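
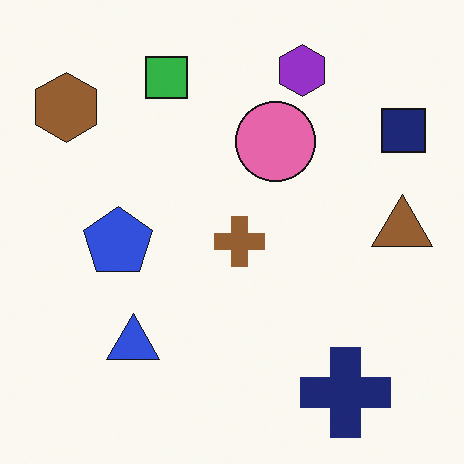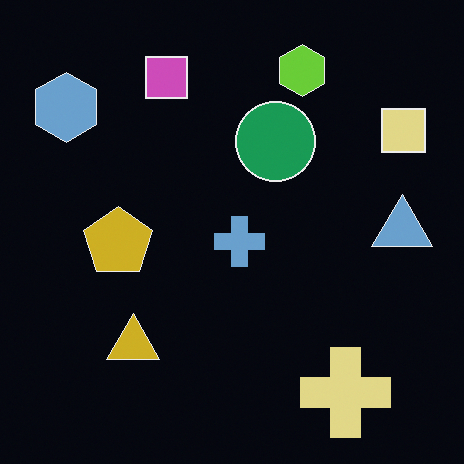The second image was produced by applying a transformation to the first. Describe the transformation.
The image was color-inverted (negative).

The light background has become dark and every shape's color is its complement — a photographic negative.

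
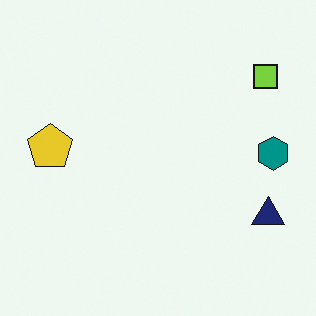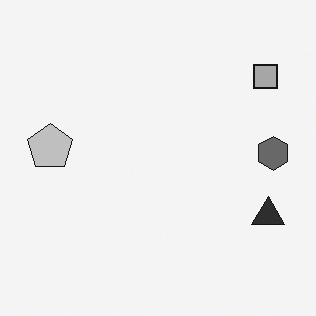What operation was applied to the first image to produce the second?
Converted to grayscale.

All color is removed — every shape is now a shade of grey.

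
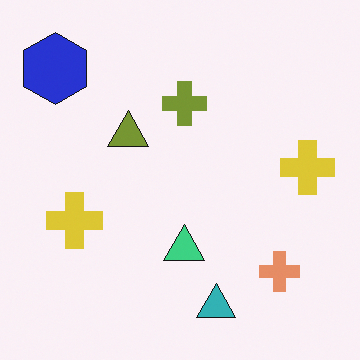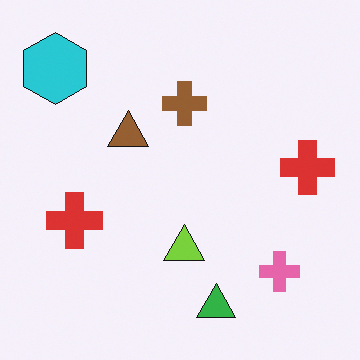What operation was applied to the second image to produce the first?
The image was hue-shifted by a small amount.

Every shape's color has rotated by the same amount around the hue wheel — a uniform hue shift.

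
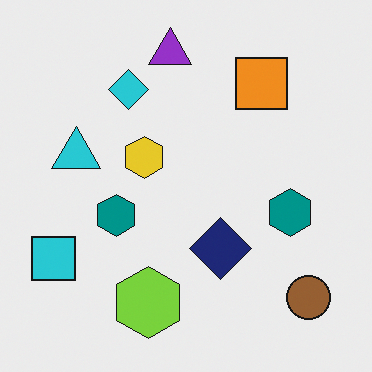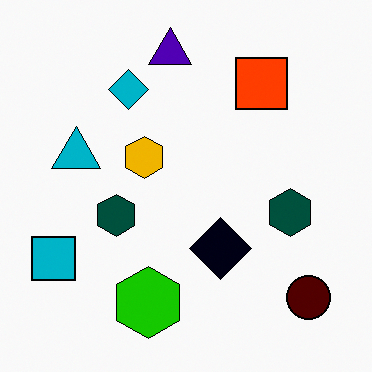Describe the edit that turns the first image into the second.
The transformation is: given much higher contrast.

Tones are pushed away from mid-grey across the whole image — a global contrast change.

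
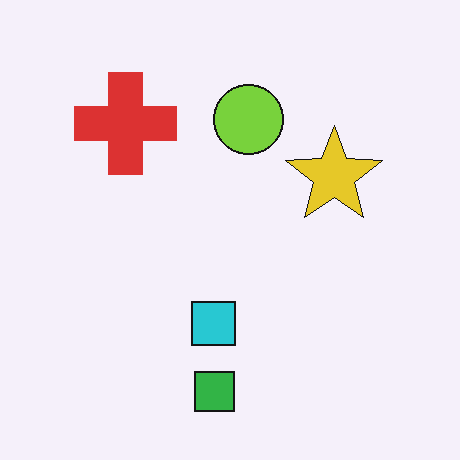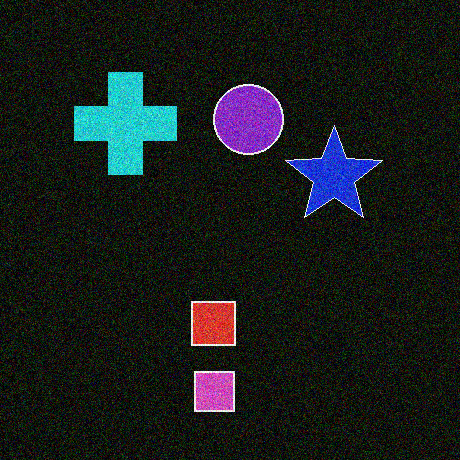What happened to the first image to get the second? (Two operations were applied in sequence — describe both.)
Degraded with moderate additive noise, then color-inverted (negative).

Random speckle covers the whole image, including the flat background. The light background has become dark and every shape's color is its complement — a photographic negative.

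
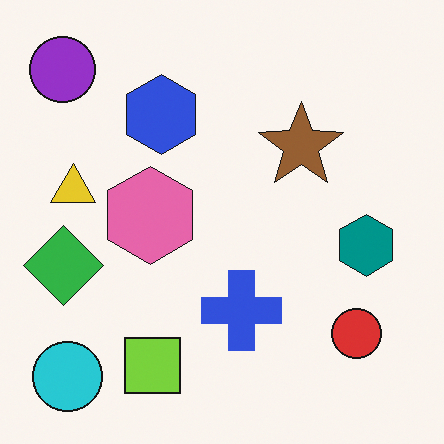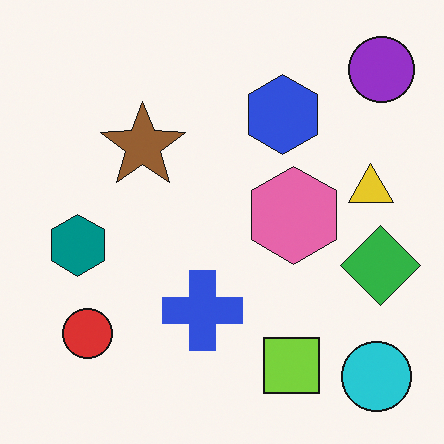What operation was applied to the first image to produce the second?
This is the original image flipped horizontally (left ↔ right).

The purple circle is in the top-left of the first image and the top-right of the second — shapes on opposite sides of the vertical midline have swapped in a mirror flip.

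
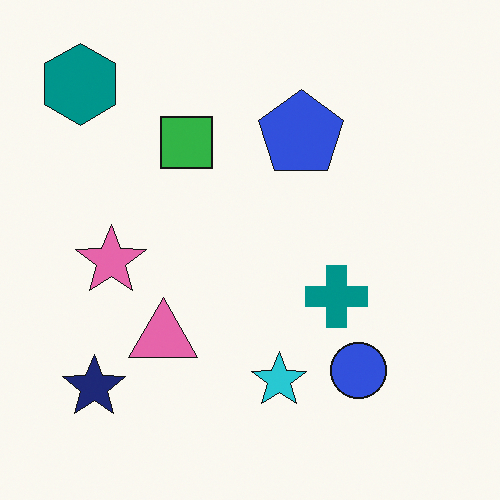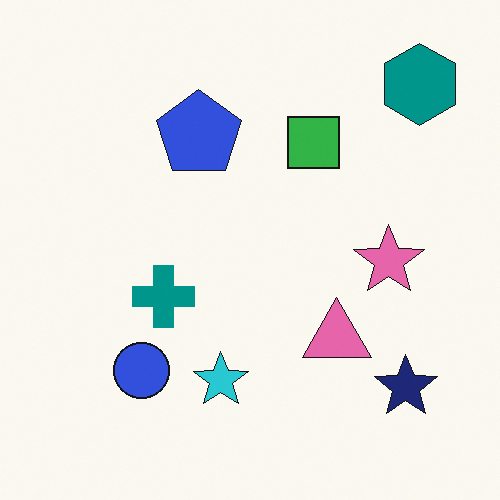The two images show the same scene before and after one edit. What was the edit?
This is the original image flipped horizontally (left ↔ right).

The teal hexagon is in the top-left of the first image and the top-right of the second — shapes on opposite sides of the vertical midline have swapped in a mirror flip.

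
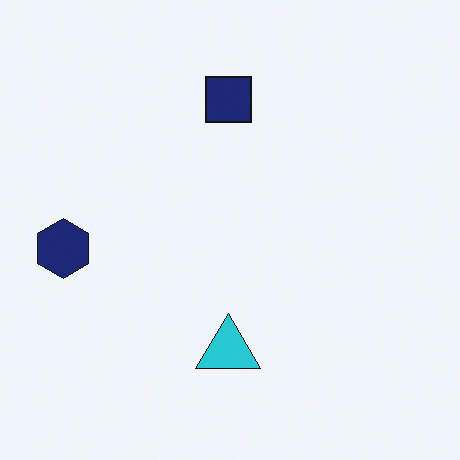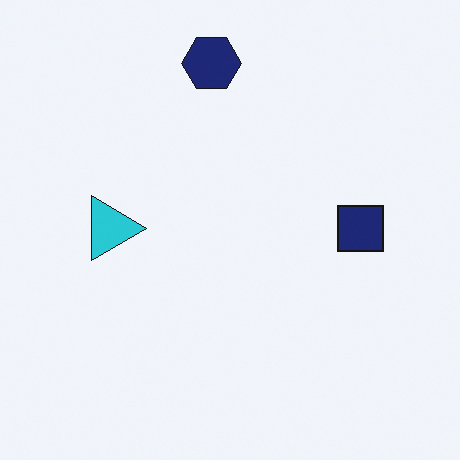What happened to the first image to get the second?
The transformation is: rotated 90° clockwise.

The navy hexagon sits in the left of the first image and the top of the second — consistent with a whole-image 90° clockwise rotation.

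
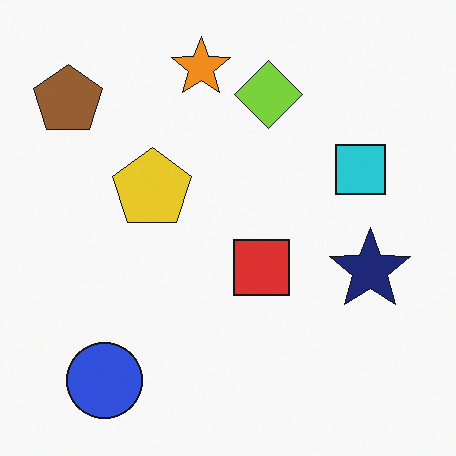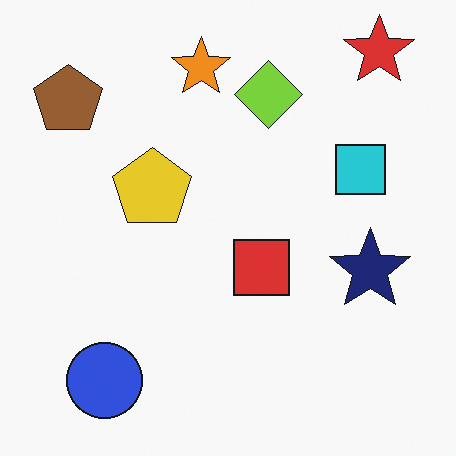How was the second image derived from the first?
Overlaid with an additional red star.

A red star appears in the second image that is absent from the first.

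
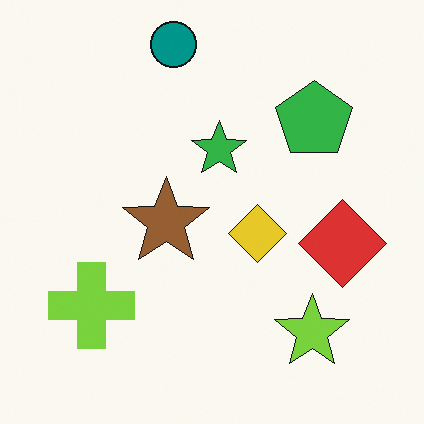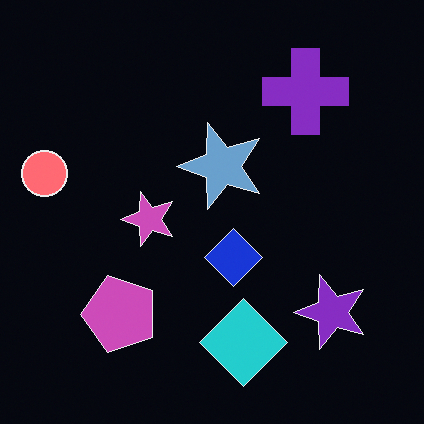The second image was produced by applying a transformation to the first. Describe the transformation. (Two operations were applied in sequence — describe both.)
The transformation is: transposed (reflected across the top-left ↔ bottom-right diagonal), then color-inverted (negative).

Shapes have swapped their row and column positions — what was in the top-right is now in the bottom-left — a diagonal reflection. The light background has become dark and every shape's color is its complement — a photographic negative.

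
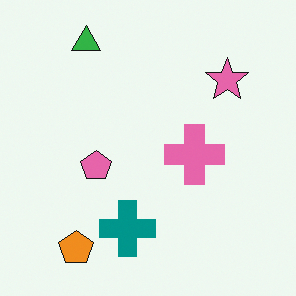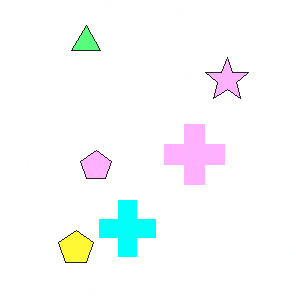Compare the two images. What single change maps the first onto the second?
The second image is the first noticeably brightened.

Every pixel — background and shapes alike — is uniformly brightened.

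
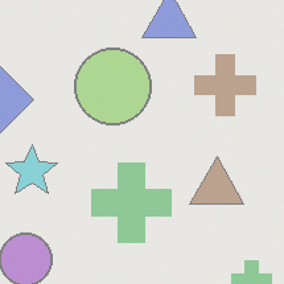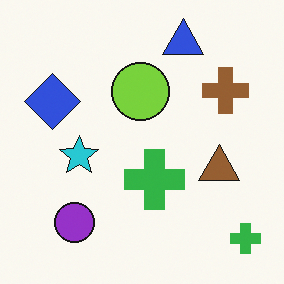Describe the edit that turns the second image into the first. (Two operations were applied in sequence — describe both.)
The image was cropped to a modestly smaller region and rescaled, then given much lower contrast.

The visible shapes are larger and the field of view is narrower; shapes near the original edges may be partly or wholly outside the frame — a crop-and-rescale. Tones are pushed toward mid-grey across the whole image — a global contrast change.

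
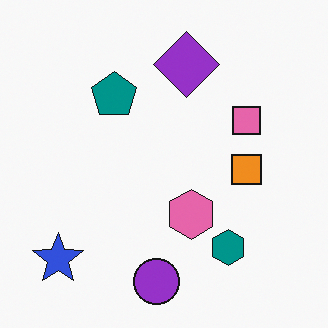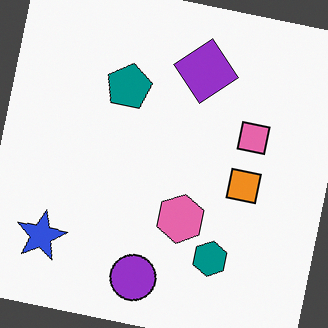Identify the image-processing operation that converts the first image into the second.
The second image is the first rotated clockwise by a small amount.

Every shape is tilted by the same angle and the image corners show triangular fill wedges — a whole-image rotation by a non-right angle.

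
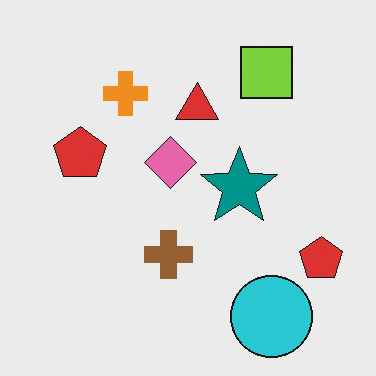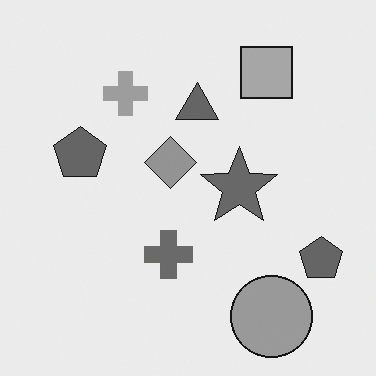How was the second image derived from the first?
This is the original image converted to grayscale.

All color is removed — every shape is now a shade of grey.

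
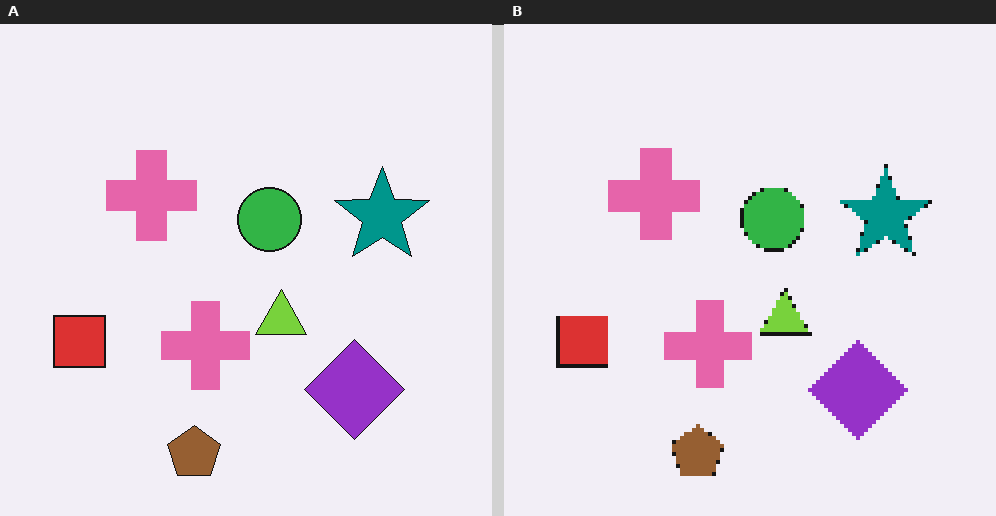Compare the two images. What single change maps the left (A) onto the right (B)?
It was mildly pixelated.

Shapes are reduced to large square blocks; fine edges and outlines are lost — a downscale-then-upscale (mosaic) effect.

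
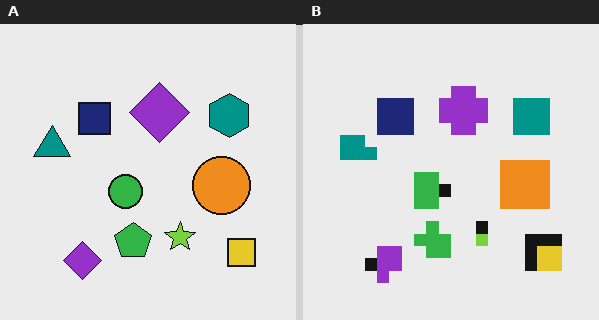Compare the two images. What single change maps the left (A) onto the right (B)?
The transformation is: coarsely pixelated.

Shapes are reduced to large square blocks; fine edges and outlines are lost — a downscale-then-upscale (mosaic) effect.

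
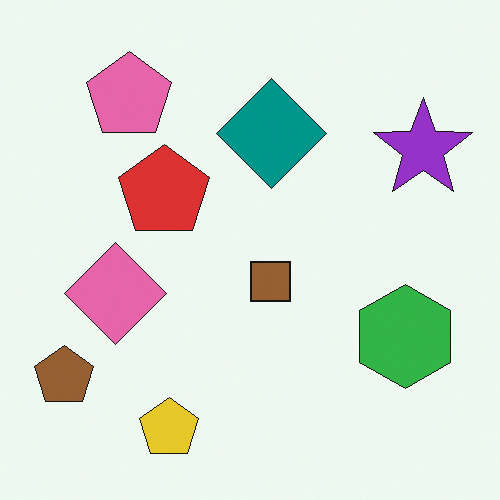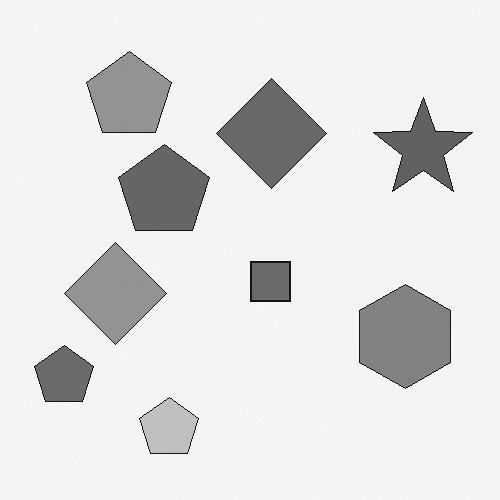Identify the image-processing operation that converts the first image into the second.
The transformation is: converted to grayscale.

All color is removed — every shape is now a shade of grey.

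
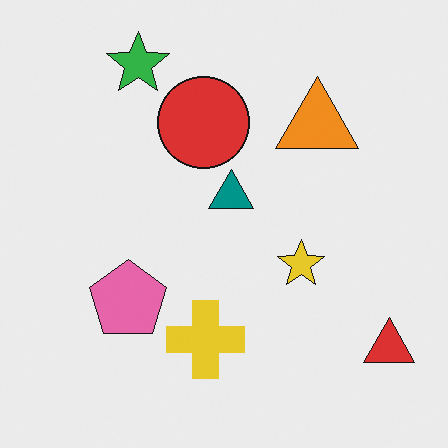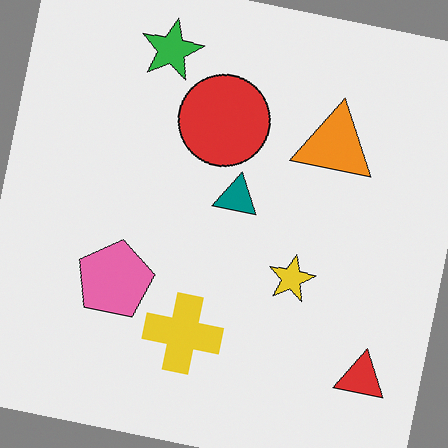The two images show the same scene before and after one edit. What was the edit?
This is the original image rotated clockwise by a few degrees.

Every shape is tilted by the same angle and the image corners show triangular fill wedges — a whole-image rotation by a non-right angle.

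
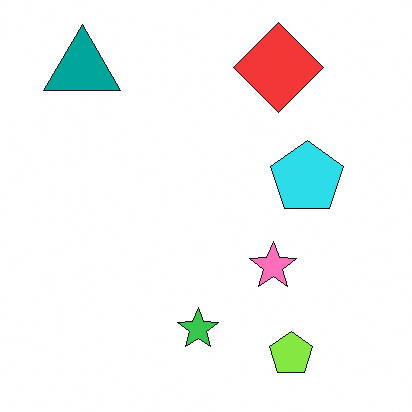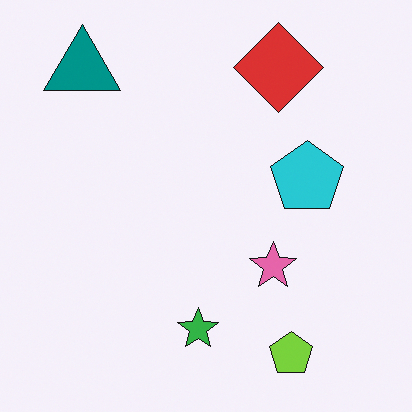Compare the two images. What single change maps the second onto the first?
The image was slightly brightened.

Every pixel — background and shapes alike — is uniformly brightened.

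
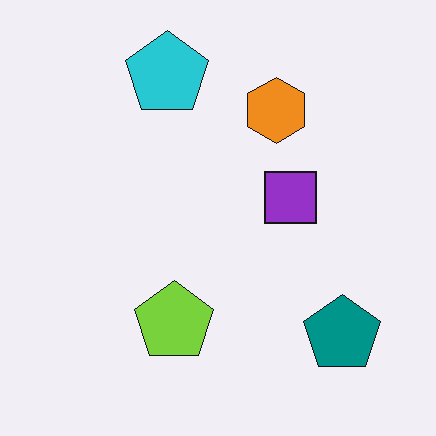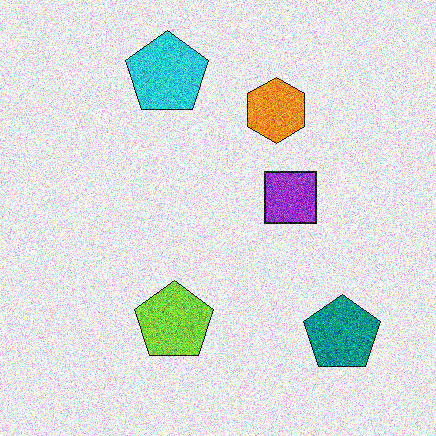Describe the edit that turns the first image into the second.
The image was degraded with heavy additive noise.

Random speckle covers the whole image, including the flat background.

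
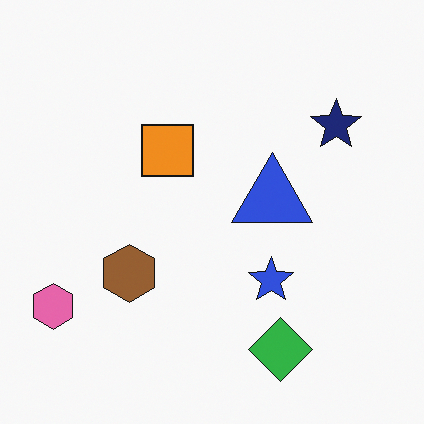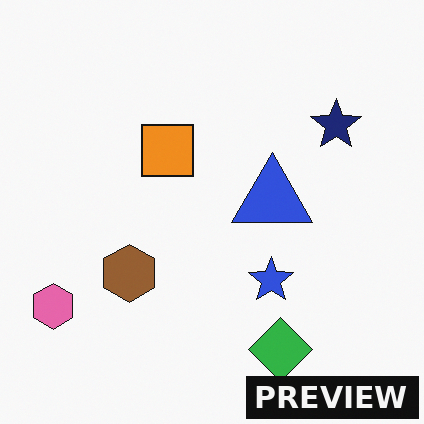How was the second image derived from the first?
Watermarked with the text "PREVIEW" in the lower-right corner.

A dark label reading "PREVIEW" appears in the lower-right corner.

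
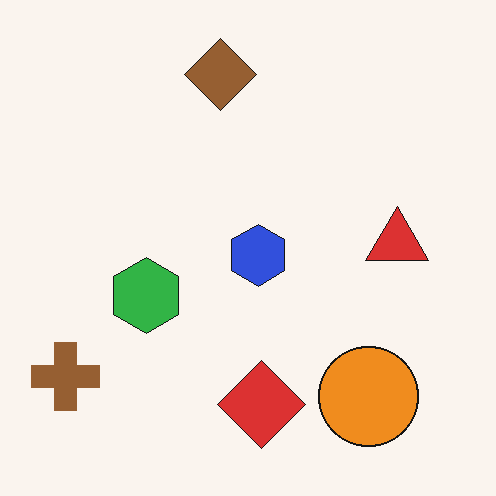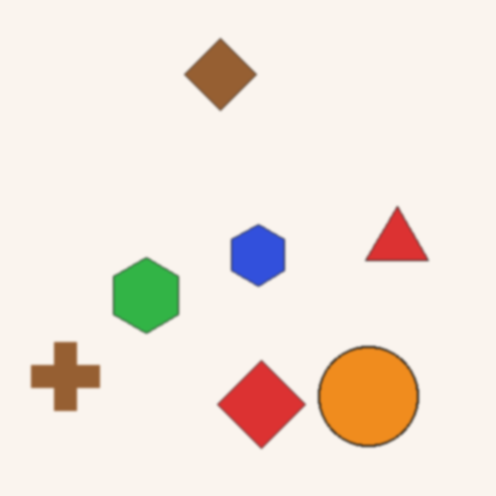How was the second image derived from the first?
It was slightly softened.

Shape edges and outlines are uniformly softened across the whole image.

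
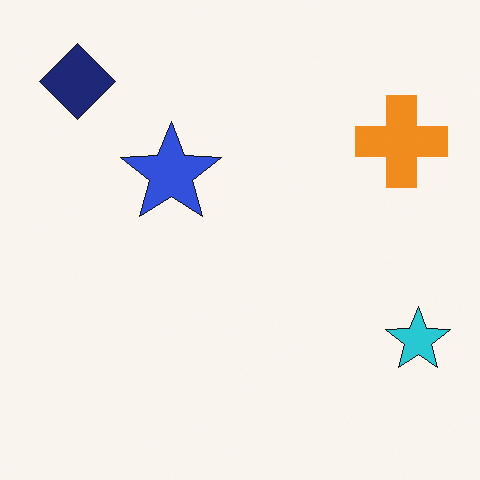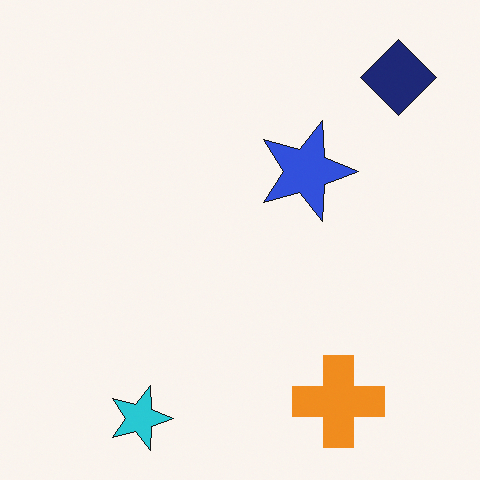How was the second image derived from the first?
The transformation is: rotated 90° clockwise.

The navy diamond sits in the top-left of the first image and the top-right of the second — consistent with a whole-image 90° clockwise rotation.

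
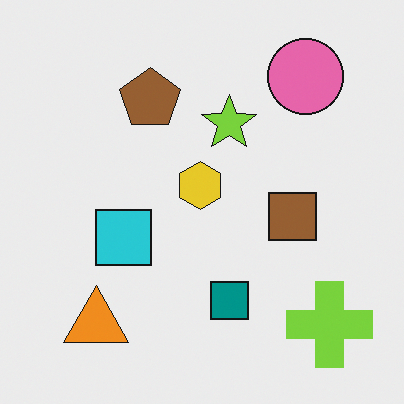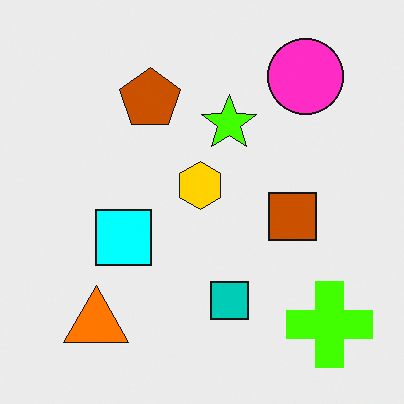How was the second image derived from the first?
The second image is the first heavily oversaturated.

All colors are more vivid — a global saturation change.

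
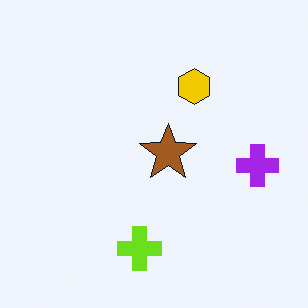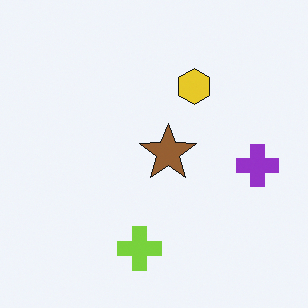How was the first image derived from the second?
The image was slightly oversaturated.

All colors are more vivid — a global saturation change.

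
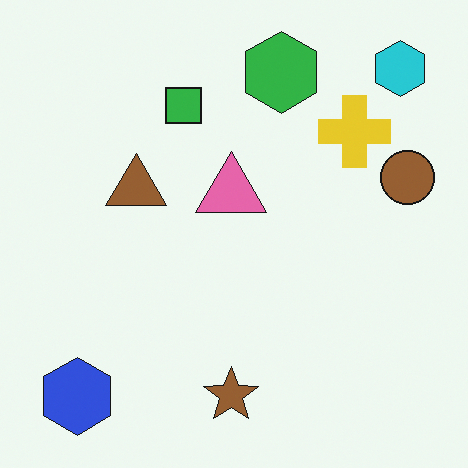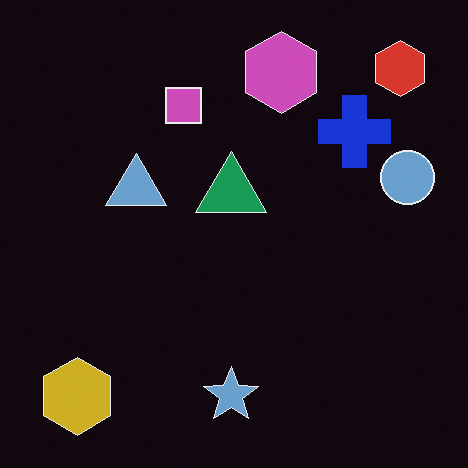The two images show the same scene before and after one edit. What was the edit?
The image was color-inverted (negative).

The light background has become dark and every shape's color is its complement — a photographic negative.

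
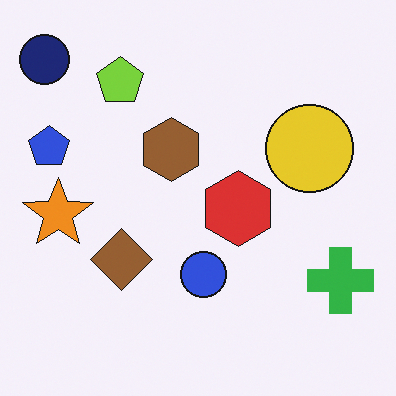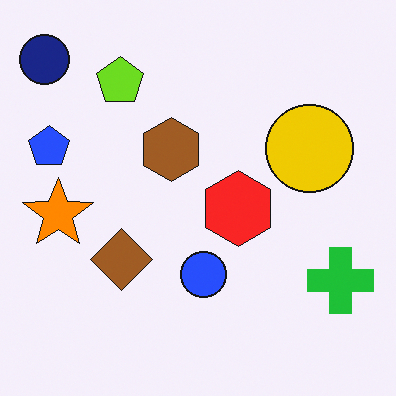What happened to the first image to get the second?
The image was slightly oversaturated.

All colors are more vivid — a global saturation change.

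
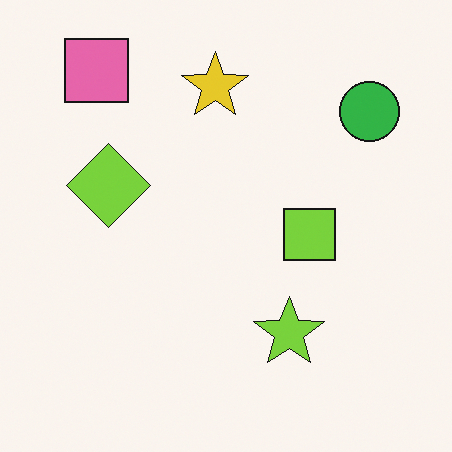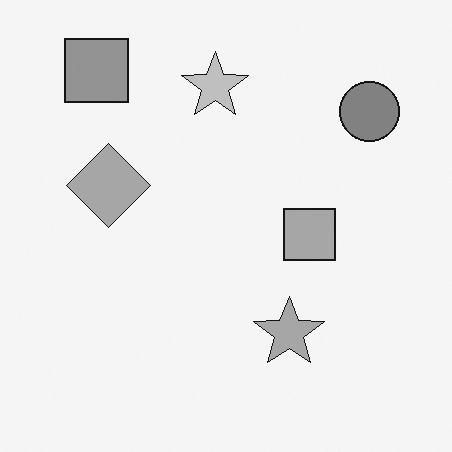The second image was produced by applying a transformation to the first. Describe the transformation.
Converted to grayscale.

All color is removed — every shape is now a shade of grey.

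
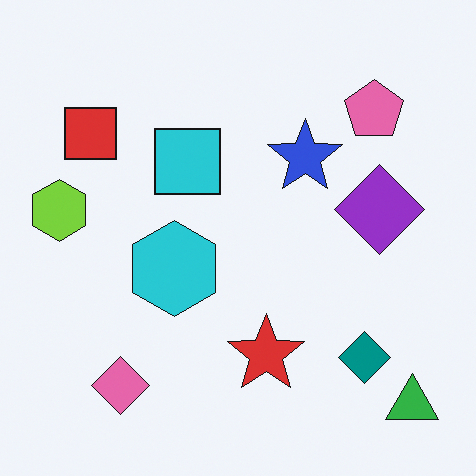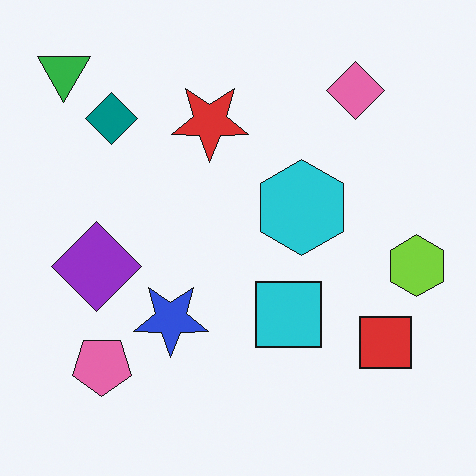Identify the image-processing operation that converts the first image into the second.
This is the original image rotated 180°.

The green triangle sits in the bottom-right of the first image and the top-left of the second — consistent with a whole-image 180° rotation.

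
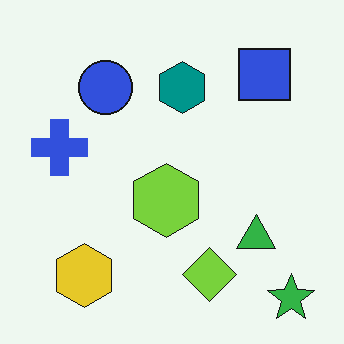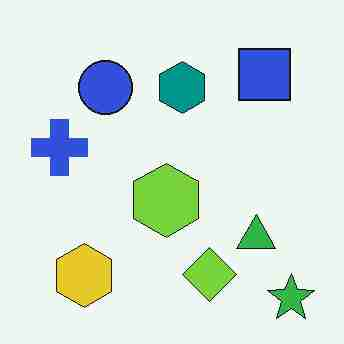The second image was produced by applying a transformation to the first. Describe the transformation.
The image was degraded with heavy JPEG compression.

Blocky 8×8 compression artifacts appear around shape edges and the flat background shows ringing — characteristic JPEG degradation.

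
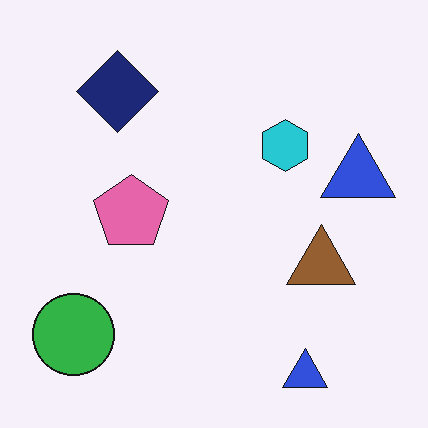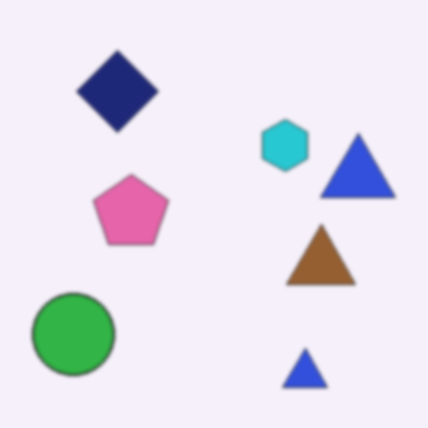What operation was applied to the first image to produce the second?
This is the original image lightly blurred.

Shape edges and outlines are uniformly softened across the whole image.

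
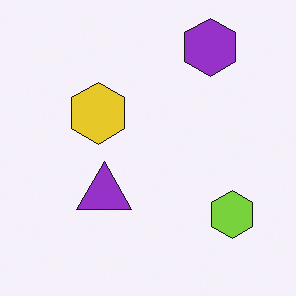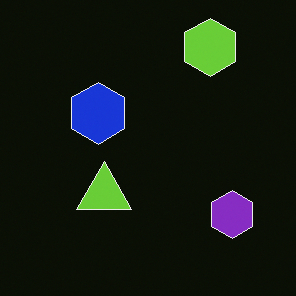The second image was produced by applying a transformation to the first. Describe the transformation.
The transformation is: color-inverted (negative).

The light background has become dark and every shape's color is its complement — a photographic negative.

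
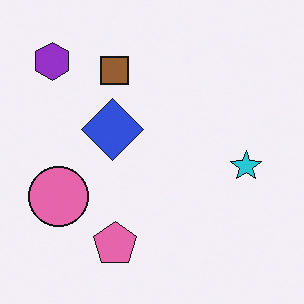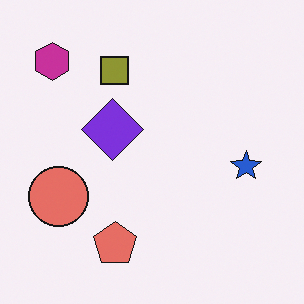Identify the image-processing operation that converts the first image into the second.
The second image is the first hue-shifted by a small amount.

Every shape's color has rotated by the same amount around the hue wheel — a uniform hue shift.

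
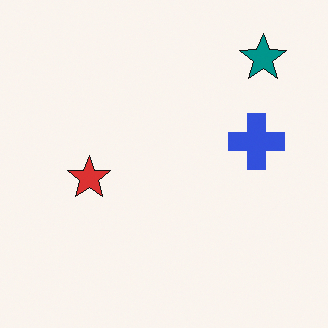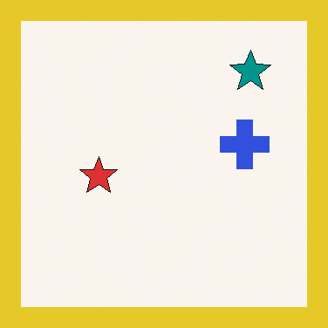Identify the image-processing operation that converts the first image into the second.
The transformation is: framed with a yellow border.

A solid yellow frame runs around the edge of the second image, with the content slightly shrunk inside it.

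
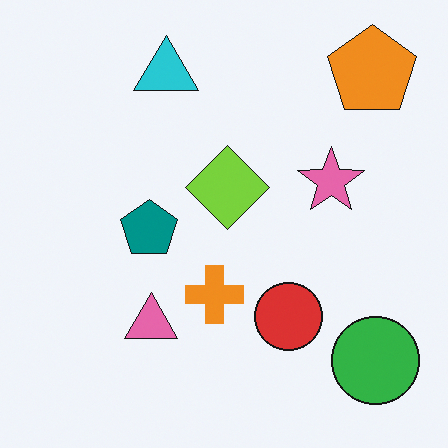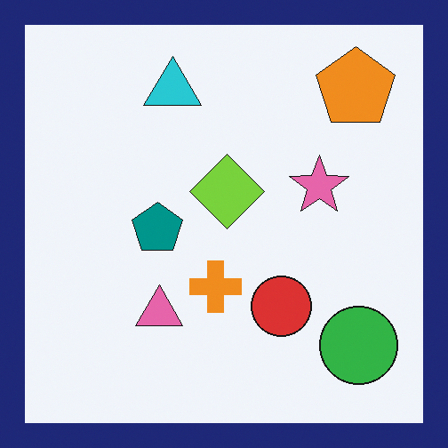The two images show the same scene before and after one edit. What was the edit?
The image was framed with a navy border.

A solid navy frame runs around the edge of the second image, with the content slightly shrunk inside it.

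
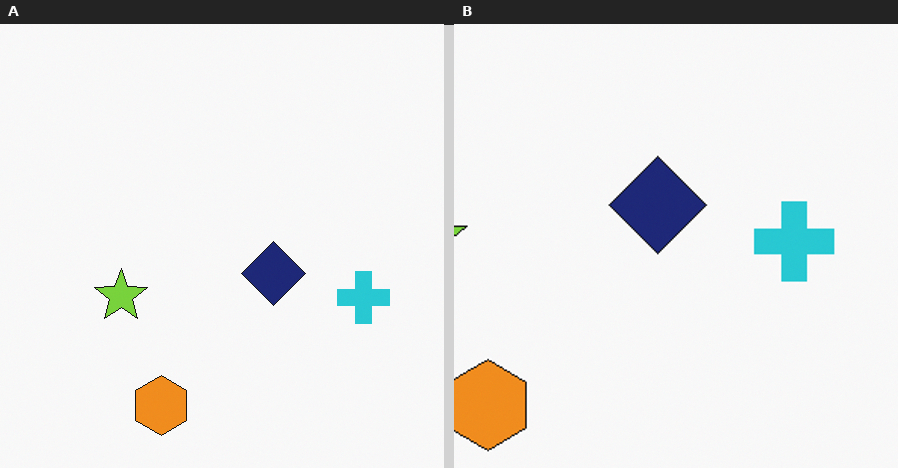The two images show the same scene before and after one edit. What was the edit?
This is the original image cropped to a modestly smaller region and rescaled.

The visible shapes are larger and the field of view is narrower; shapes near the original edges may be partly or wholly outside the frame — a crop-and-rescale.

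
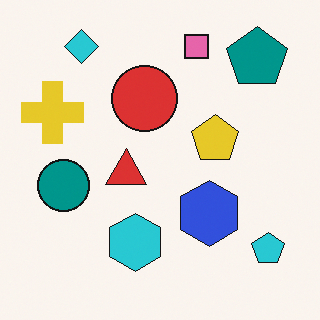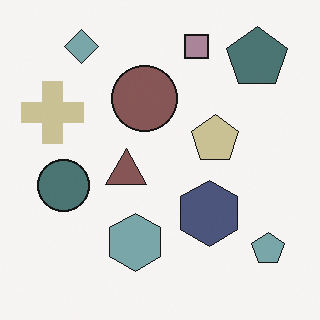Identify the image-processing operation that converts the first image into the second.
This is the original image made much more muted (saturation change).

All colors are more muted and greyish — a global saturation change.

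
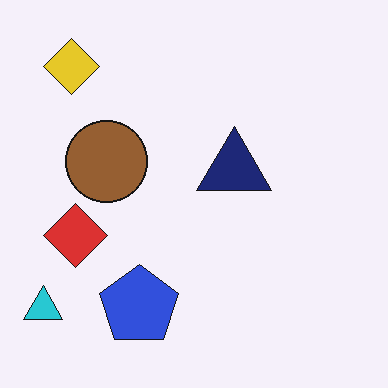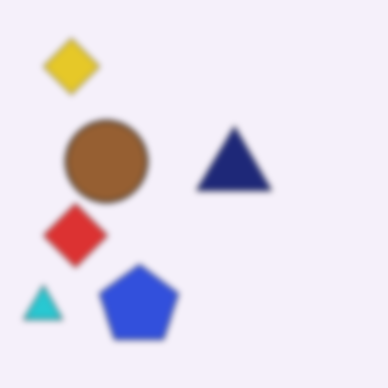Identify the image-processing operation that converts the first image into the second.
This is the original image moderately blurred.

Shape edges and outlines are uniformly softened across the whole image.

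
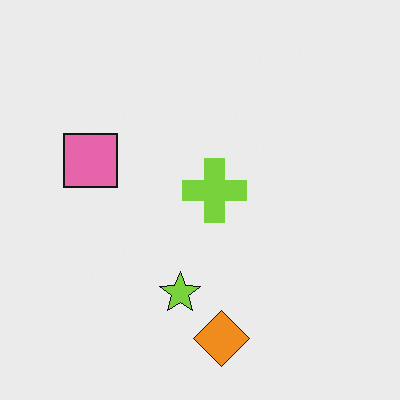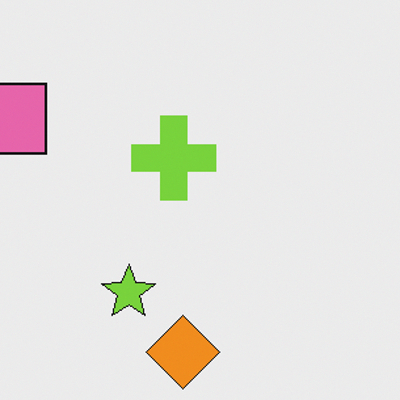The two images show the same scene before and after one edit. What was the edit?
The transformation is: cropped to a modestly smaller region and rescaled.

The visible shapes are larger and the field of view is narrower; shapes near the original edges may be partly or wholly outside the frame — a crop-and-rescale.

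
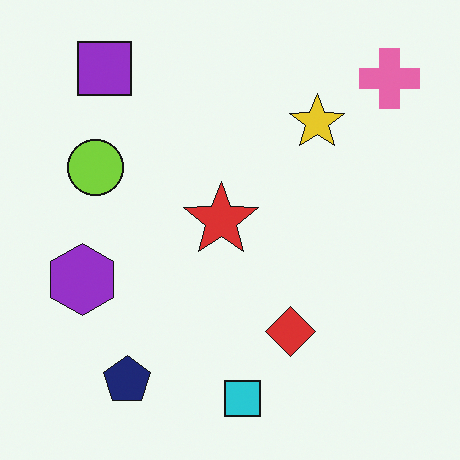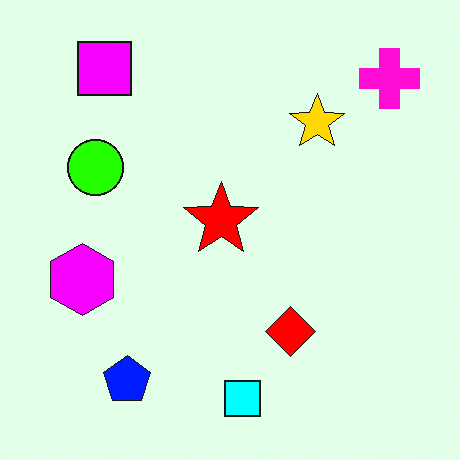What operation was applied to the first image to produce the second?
It was made much more vivid (saturation change).

All colors are more vivid — a global saturation change.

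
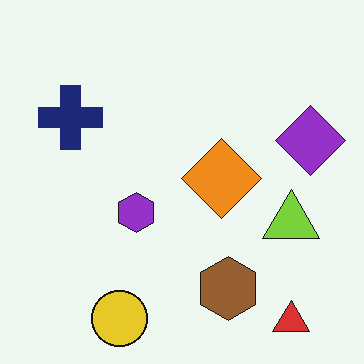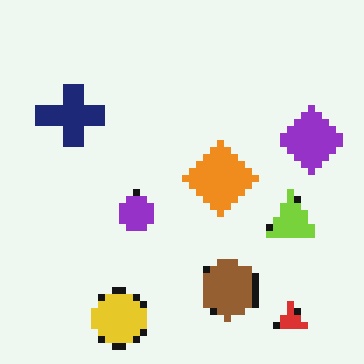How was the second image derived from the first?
The transformation is: pixelated into visible square blocks.

Shapes are reduced to large square blocks; fine edges and outlines are lost — a downscale-then-upscale (mosaic) effect.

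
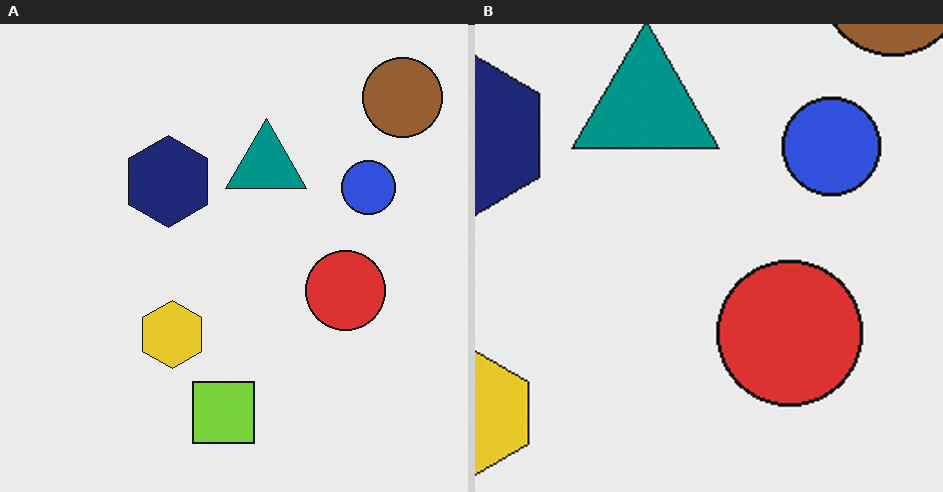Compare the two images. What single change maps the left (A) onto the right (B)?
The image was cropped to a noticeably smaller region and rescaled.

The visible shapes are larger and the field of view is narrower; shapes near the original edges may be partly or wholly outside the frame — a crop-and-rescale.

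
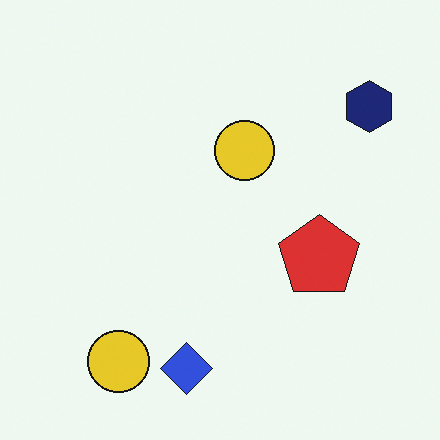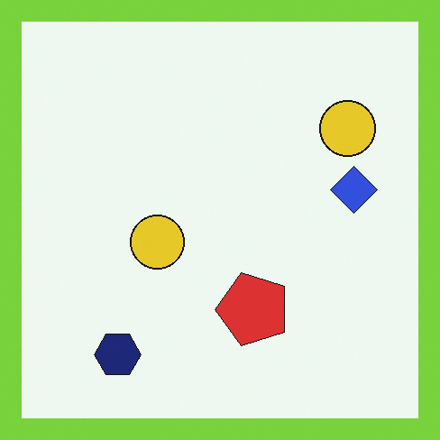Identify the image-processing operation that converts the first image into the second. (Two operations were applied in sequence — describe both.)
It was transposed (reflected across the top-left ↔ bottom-right diagonal), then framed with a lime border.

Shapes have swapped their row and column positions — what was in the top-right is now in the bottom-left — a diagonal reflection. A solid lime frame runs around the edge of the second image, with the content slightly shrunk inside it.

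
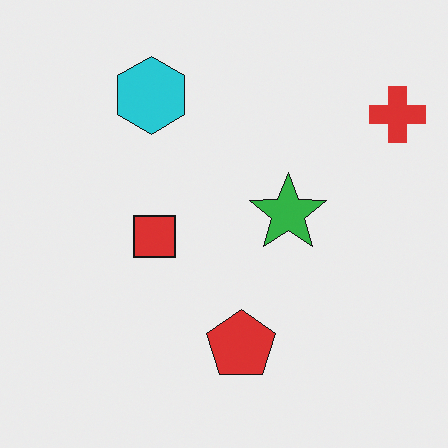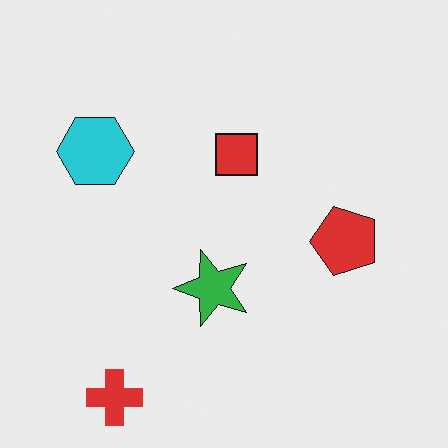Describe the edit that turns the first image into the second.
It was transposed (reflected across the top-left ↔ bottom-right diagonal).

Shapes have swapped their row and column positions — what was in the top-right is now in the bottom-left — a diagonal reflection.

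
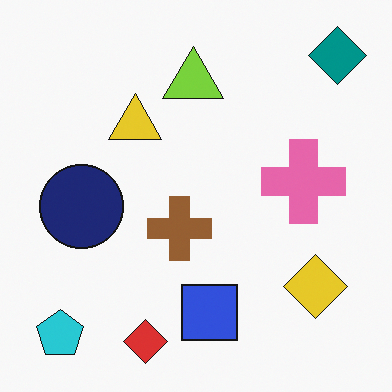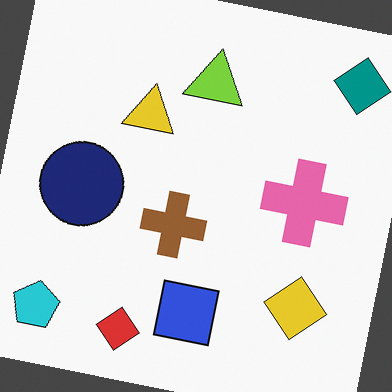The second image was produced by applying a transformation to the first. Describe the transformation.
This is the original image rotated clockwise by a slight angle.

Every shape is tilted by the same angle and the image corners show triangular fill wedges — a whole-image rotation by a non-right angle.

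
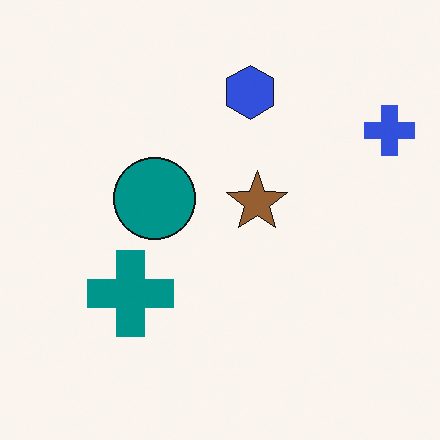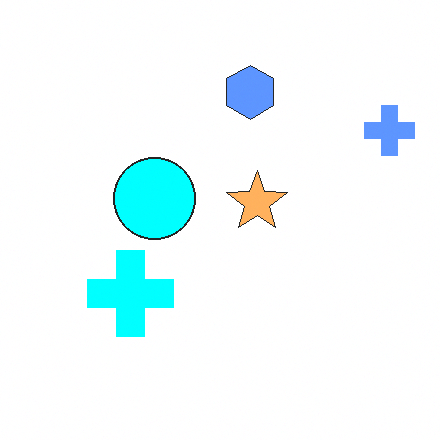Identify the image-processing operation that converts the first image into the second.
The second image is the first substantially brightened.

Every pixel — background and shapes alike — is uniformly brightened.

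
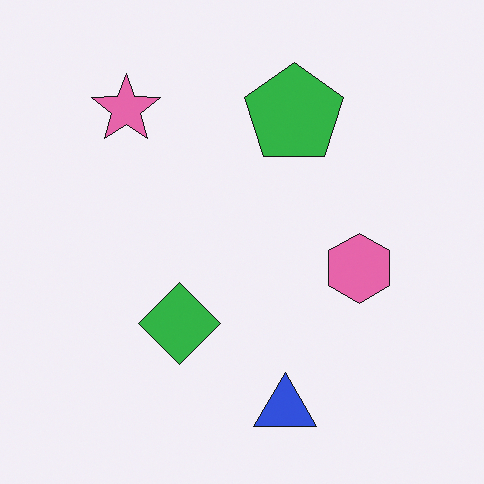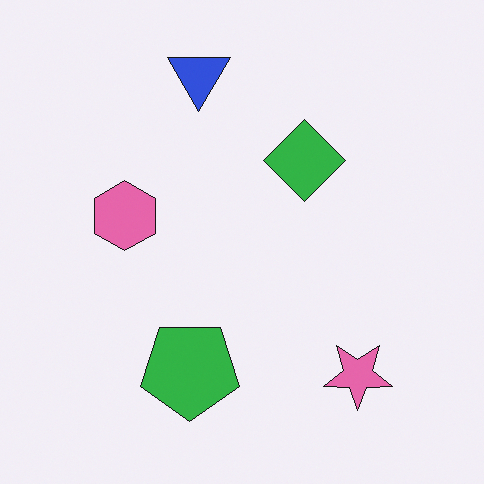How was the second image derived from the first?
The transformation is: rotated 180°.

The pink star sits in the top-left of the first image and the bottom-right of the second — consistent with a whole-image 180° rotation.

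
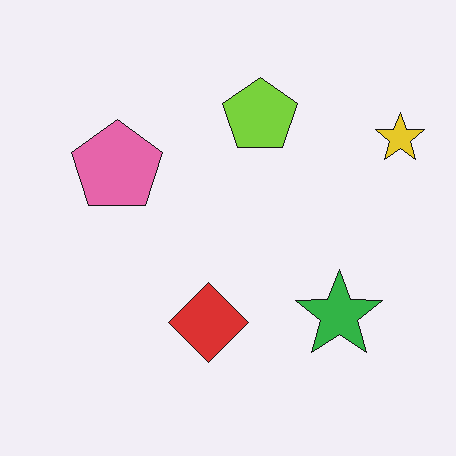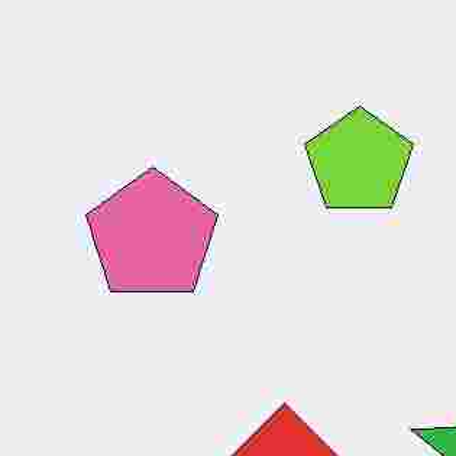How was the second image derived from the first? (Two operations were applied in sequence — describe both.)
It was degraded with heavy JPEG compression, then cropped to a modestly smaller region and rescaled.

Blocky 8×8 compression artifacts appear around shape edges and the flat background shows ringing — characteristic JPEG degradation. The visible shapes are larger and the field of view is narrower; shapes near the original edges may be partly or wholly outside the frame — a crop-and-rescale.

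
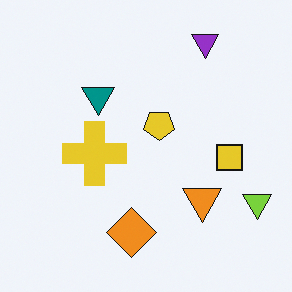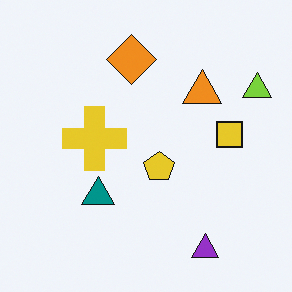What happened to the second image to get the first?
The first image is the second flipped vertically (top ↔ bottom).

The purple triangle is in the bottom-right of the second image and the top-right of the first — shapes on opposite sides of the horizontal midline have swapped in a mirror flip.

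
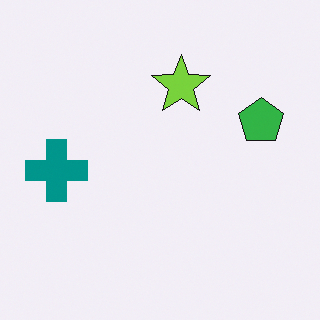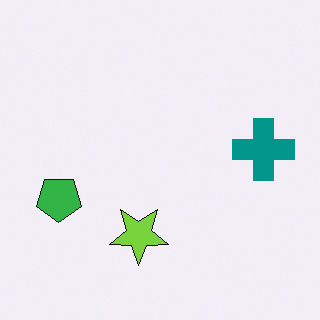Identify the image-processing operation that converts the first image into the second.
This is the original image rotated 180°.

The green pentagon sits in the right of the first image and the left of the second — consistent with a whole-image 180° rotation.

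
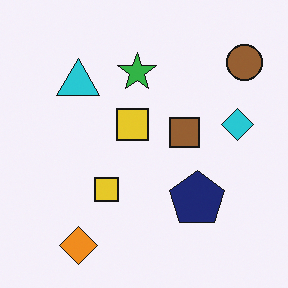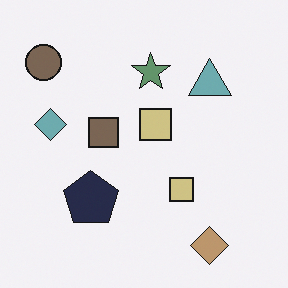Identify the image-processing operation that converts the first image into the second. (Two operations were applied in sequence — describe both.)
It was flipped horizontally (left ↔ right), then heavily desaturated.

The brown circle is in the top-right of the first image and the top-left of the second — shapes on opposite sides of the vertical midline have swapped in a mirror flip. All colors are more muted and greyish — a global saturation change.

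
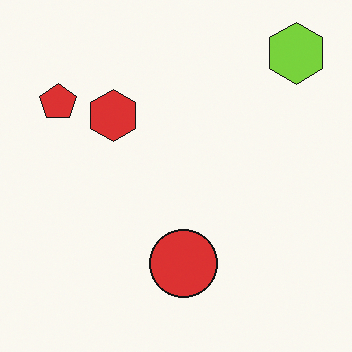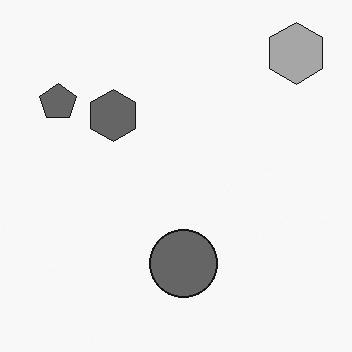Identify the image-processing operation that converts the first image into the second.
The transformation is: converted to grayscale.

All color is removed — every shape is now a shade of grey.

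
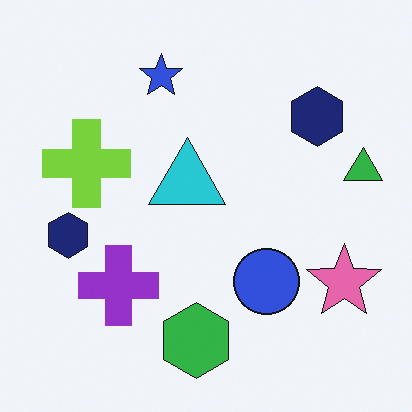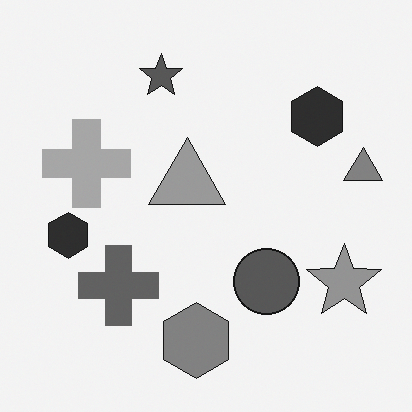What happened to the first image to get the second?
This is the original image converted to grayscale.

All color is removed — every shape is now a shade of grey.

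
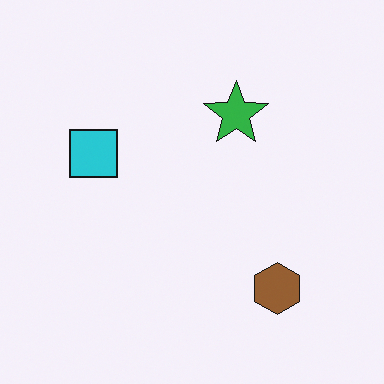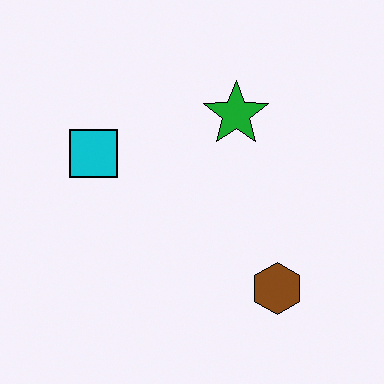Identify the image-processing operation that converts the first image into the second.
The second image is the first given slightly increased contrast.

Tones are pushed away from mid-grey across the whole image — a global contrast change.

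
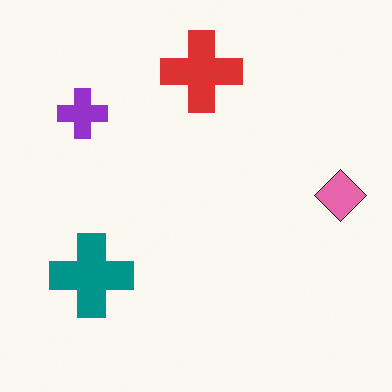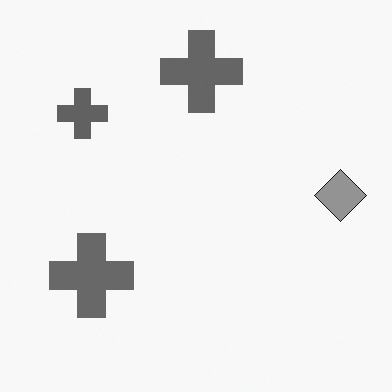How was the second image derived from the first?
The transformation is: converted to grayscale.

All color is removed — every shape is now a shade of grey.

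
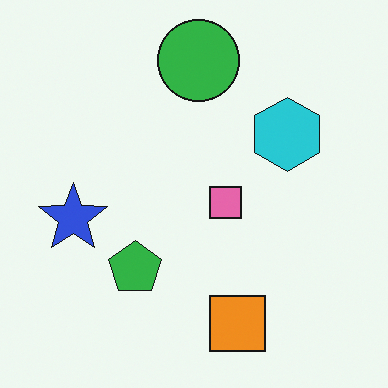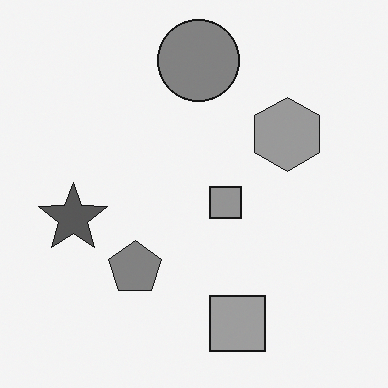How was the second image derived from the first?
This is the original image converted to grayscale.

All color is removed — every shape is now a shade of grey.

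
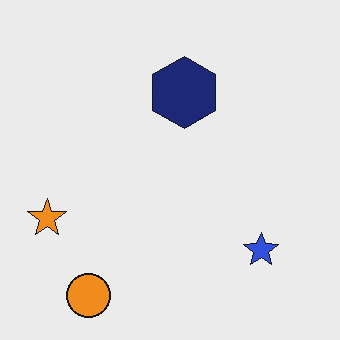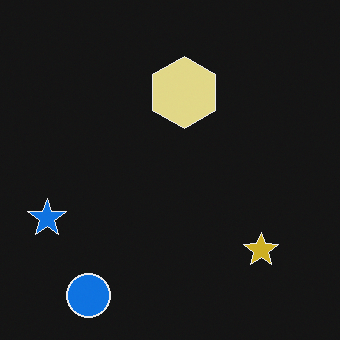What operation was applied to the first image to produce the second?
Color-inverted (negative).

The light background has become dark and every shape's color is its complement — a photographic negative.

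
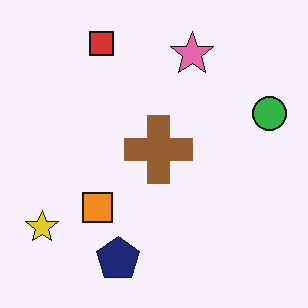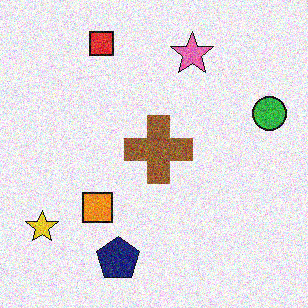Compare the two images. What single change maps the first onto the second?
The image was degraded with a thick layer of grain.

Random speckle covers the whole image, including the flat background.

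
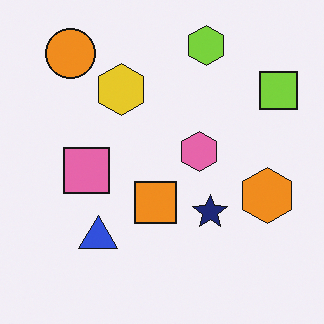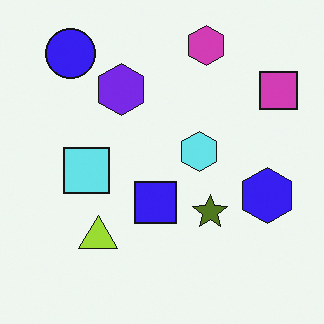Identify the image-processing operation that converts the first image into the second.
It was hue-shifted through roughly half the color wheel.

Every shape's color has rotated by the same amount around the hue wheel — a uniform hue shift.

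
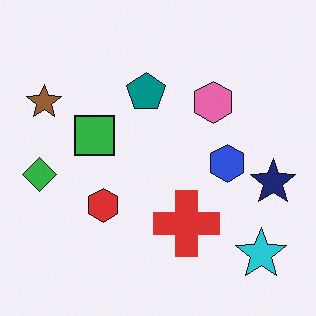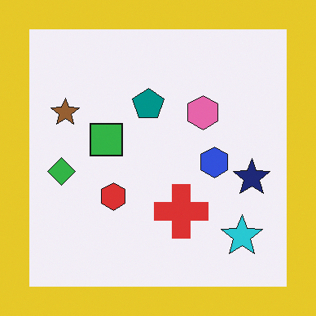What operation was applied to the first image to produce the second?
The second image is the first framed with a yellow border.

A solid yellow frame runs around the edge of the second image, with the content slightly shrunk inside it.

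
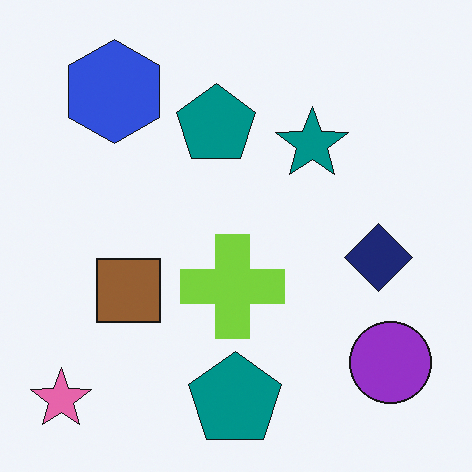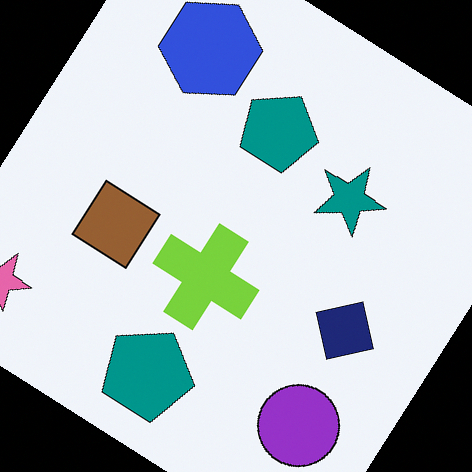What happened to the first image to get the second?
The transformation is: rotated clockwise by a large amount — several tens of degrees.

Every shape is tilted by the same angle and the image corners show triangular fill wedges — a whole-image rotation by a non-right angle.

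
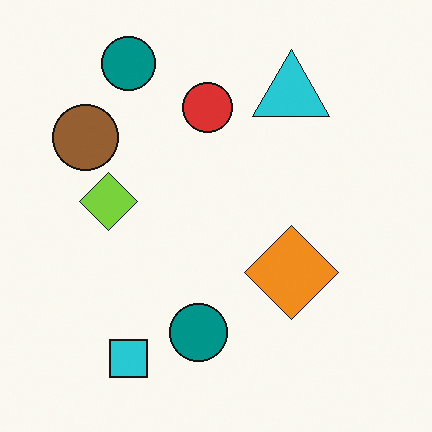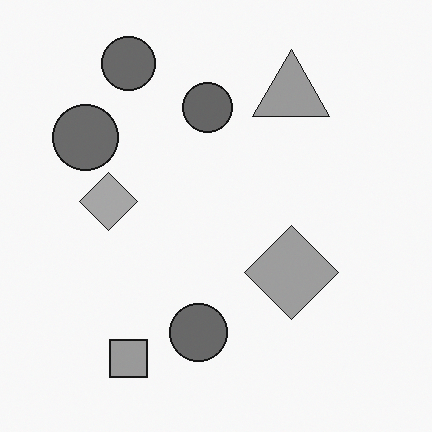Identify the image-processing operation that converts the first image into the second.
Converted to grayscale.

All color is removed — every shape is now a shade of grey.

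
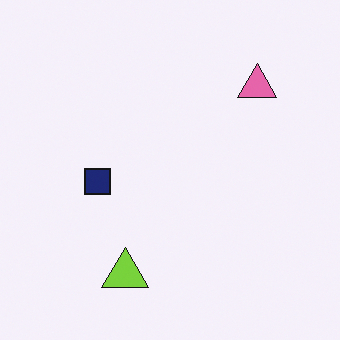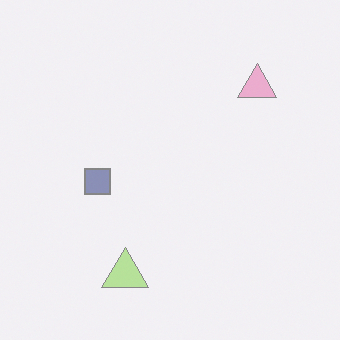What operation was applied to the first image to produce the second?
It was washed out (contrast reduced).

Tones are pushed toward mid-grey across the whole image — a global contrast change.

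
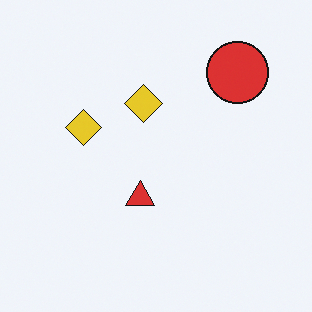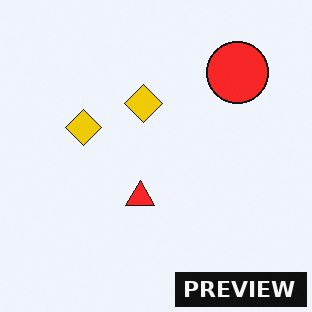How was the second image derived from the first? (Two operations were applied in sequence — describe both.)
It was slightly oversaturated, then watermarked with the text "PREVIEW" in the lower-right corner.

All colors are more vivid — a global saturation change. A dark label reading "PREVIEW" appears in the lower-right corner.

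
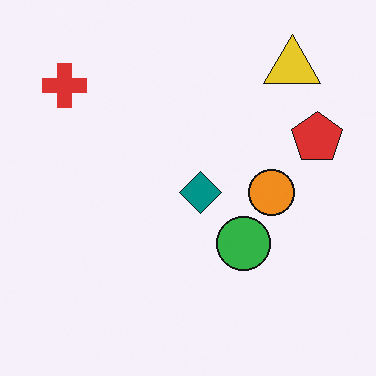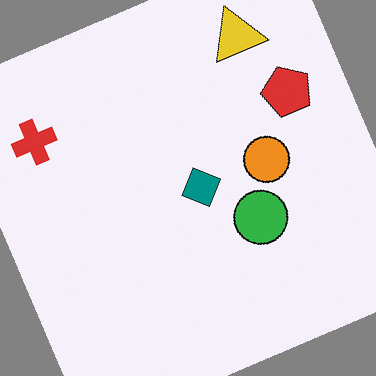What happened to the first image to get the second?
This is the original image rotated counter-clockwise by a clearly visible amount.

Every shape is tilted by the same angle and the image corners show triangular fill wedges — a whole-image rotation by a non-right angle.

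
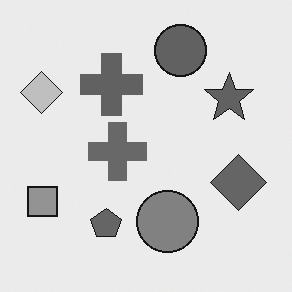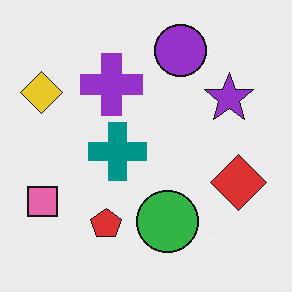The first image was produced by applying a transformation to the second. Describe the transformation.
The image was converted to grayscale.

All color is removed — every shape is now a shade of grey.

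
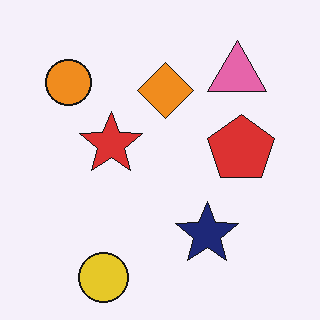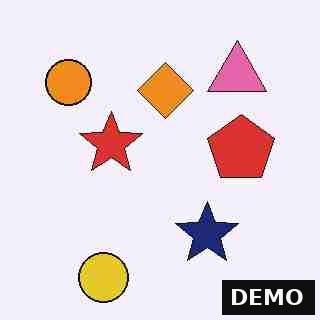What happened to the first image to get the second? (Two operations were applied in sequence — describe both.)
This is the original image heavily JPEG-compressed with obvious blocking artifacts, then watermarked with the text "DEMO" in the lower-right corner.

Blocky 8×8 compression artifacts appear around shape edges and the flat background shows ringing — characteristic JPEG degradation. A dark label reading "DEMO" appears in the lower-right corner.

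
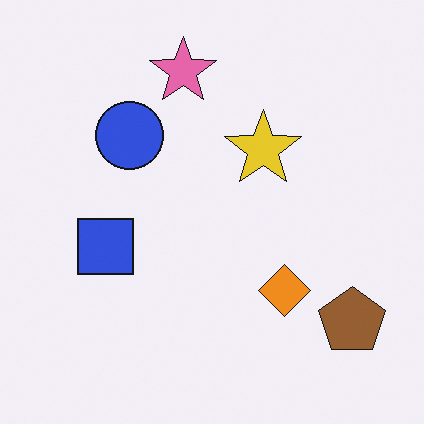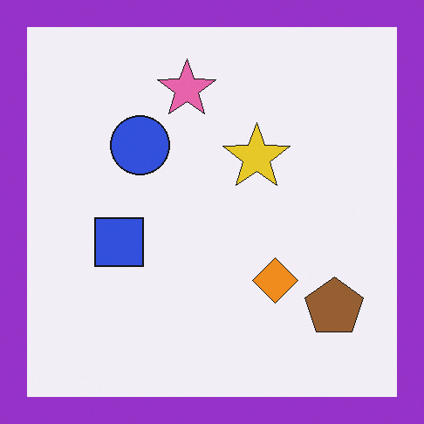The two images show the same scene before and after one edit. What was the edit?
The transformation is: framed with a purple border.

A solid purple frame runs around the edge of the second image, with the content slightly shrunk inside it.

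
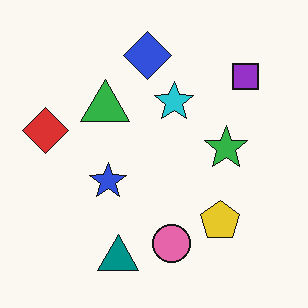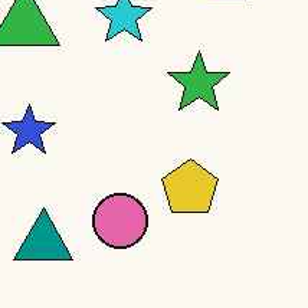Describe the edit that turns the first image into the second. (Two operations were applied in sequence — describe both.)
It was given moderate JPEG compression, then cropped to a modestly smaller region and rescaled.

Blocky 8×8 compression artifacts appear around shape edges and the flat background shows ringing — characteristic JPEG degradation. The visible shapes are larger and the field of view is narrower; shapes near the original edges may be partly or wholly outside the frame — a crop-and-rescale.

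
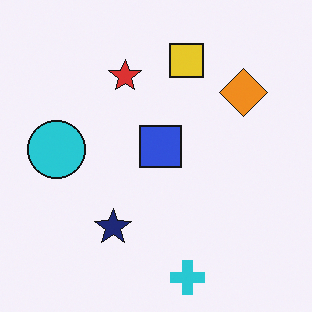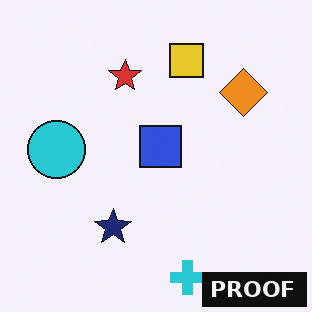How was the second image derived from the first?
The second image is the first watermarked with the text "PROOF" in the lower-right corner.

A dark label reading "PROOF" appears in the lower-right corner.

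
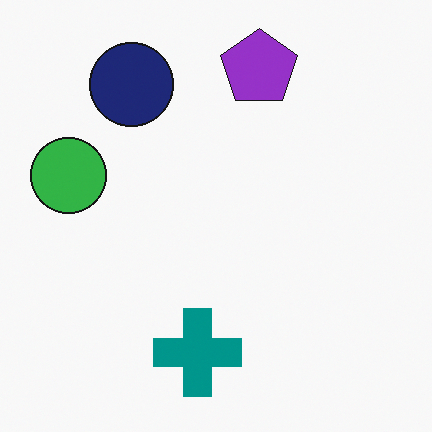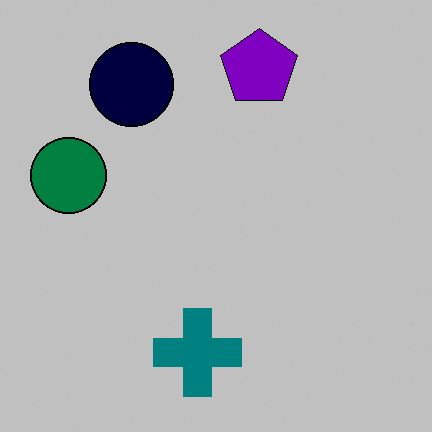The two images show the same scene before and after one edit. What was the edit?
It was aggressively posterized.

Each flat color has snapped to a coarser quantized level — most visibly, the near-white background has dropped to a flat grey.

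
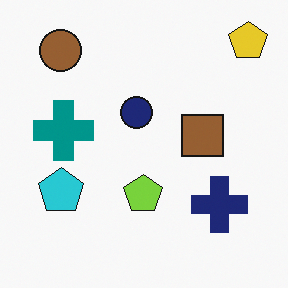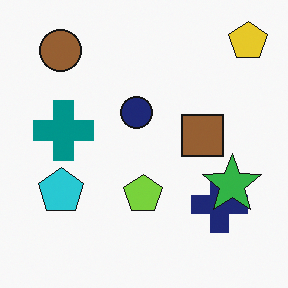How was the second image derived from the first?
This is the original image overlaid with an additional green star.

A green star appears in the second image that is absent from the first.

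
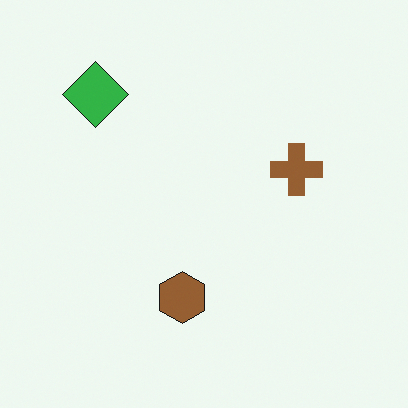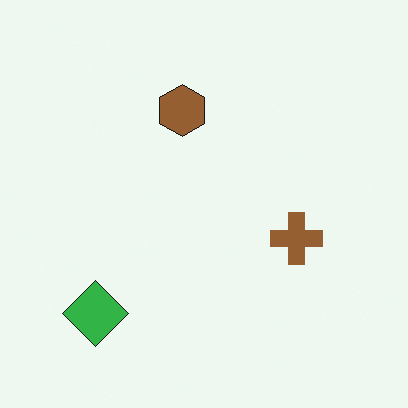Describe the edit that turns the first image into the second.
The second image is the first flipped vertically (top ↔ bottom).

The green diamond is in the top-left of the first image and the bottom-left of the second — shapes on opposite sides of the horizontal midline have swapped in a mirror flip.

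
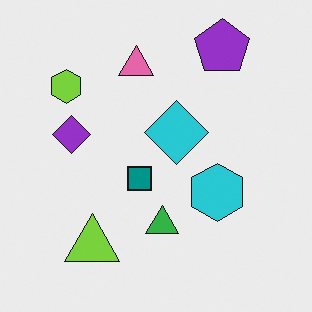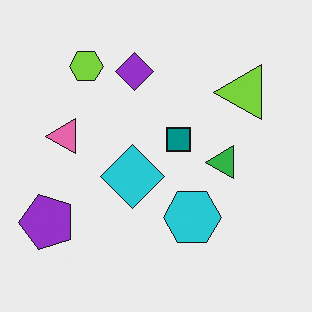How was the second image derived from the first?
It was transposed (reflected across the top-left ↔ bottom-right diagonal).

Shapes have swapped their row and column positions — what was in the top-right is now in the bottom-left — a diagonal reflection.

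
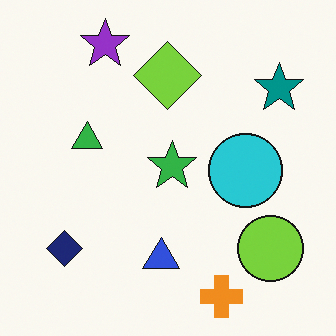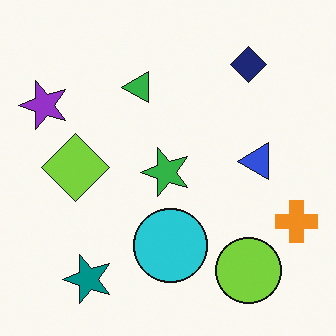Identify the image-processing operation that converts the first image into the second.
This is the original image transposed (reflected across the top-left ↔ bottom-right diagonal).

Shapes have swapped their row and column positions — what was in the top-right is now in the bottom-left — a diagonal reflection.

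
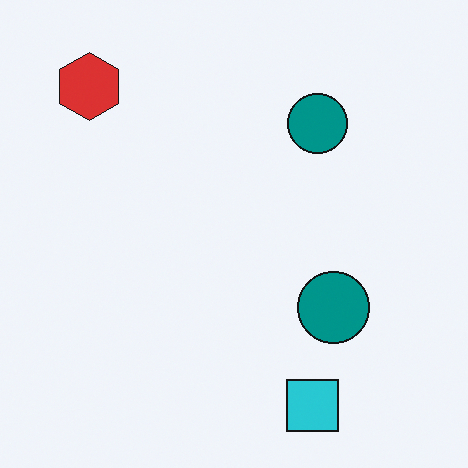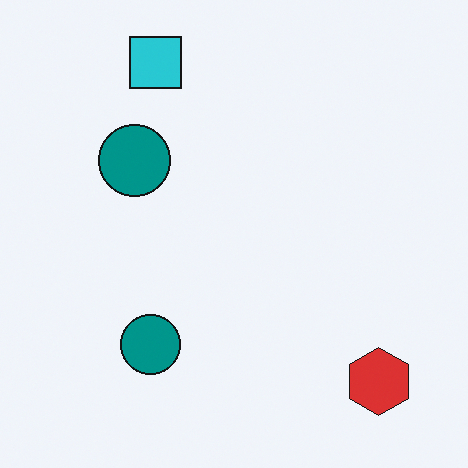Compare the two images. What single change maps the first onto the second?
The transformation is: rotated 180°.

The red hexagon sits in the top-left of the first image and the bottom-right of the second — consistent with a whole-image 180° rotation.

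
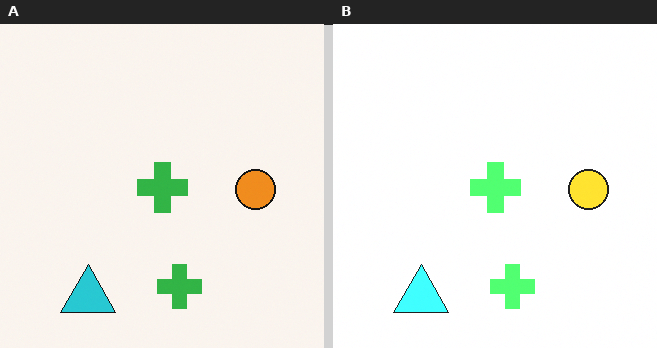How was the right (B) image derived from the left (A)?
This is the original image substantially brightened.

Every pixel — background and shapes alike — is uniformly brightened.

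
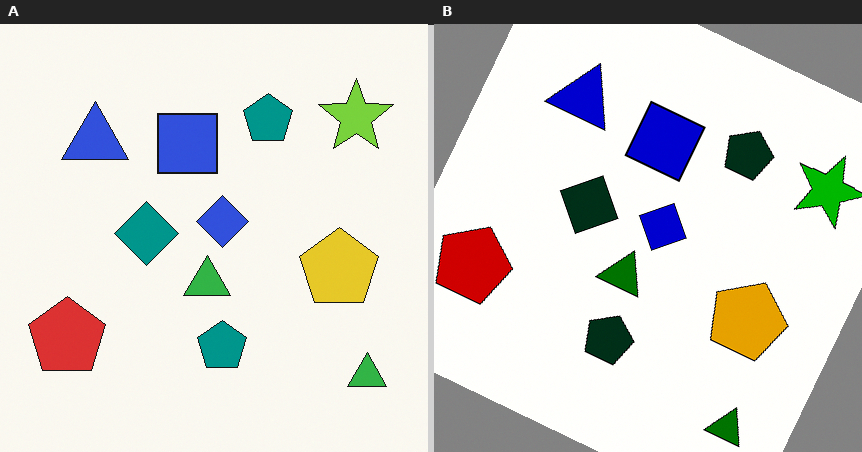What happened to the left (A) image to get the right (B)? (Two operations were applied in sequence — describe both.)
This is the original image given much higher contrast, then rotated clockwise by a moderate amount.

Tones are pushed away from mid-grey across the whole image — a global contrast change. Every shape is tilted by the same angle and the image corners show triangular fill wedges — a whole-image rotation by a non-right angle.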